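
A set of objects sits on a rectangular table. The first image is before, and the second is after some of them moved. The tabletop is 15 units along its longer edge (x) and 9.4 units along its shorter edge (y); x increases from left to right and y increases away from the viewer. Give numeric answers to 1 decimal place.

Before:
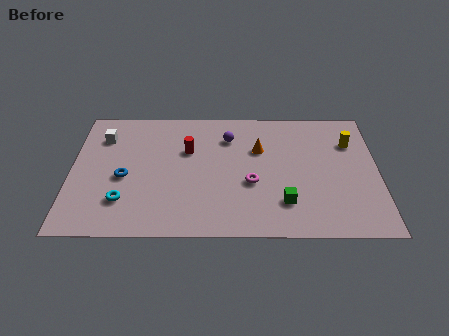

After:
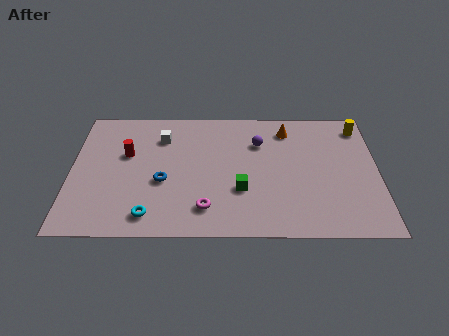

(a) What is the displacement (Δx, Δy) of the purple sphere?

(1.5, -0.4)

From the two frames, the purple sphere sits at roughly (7.7, 7.1) before and (9.2, 6.7) after.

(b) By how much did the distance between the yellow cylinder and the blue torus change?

-0.9

The distance was about 11.4 in the first image and 10.5 in the second, so they moved 0.9 units closer together.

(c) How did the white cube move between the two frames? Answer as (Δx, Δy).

(2.9, 0.0)

From the two frames, the white cube sits at roughly (1.5, 7.1) before and (4.4, 7.1) after.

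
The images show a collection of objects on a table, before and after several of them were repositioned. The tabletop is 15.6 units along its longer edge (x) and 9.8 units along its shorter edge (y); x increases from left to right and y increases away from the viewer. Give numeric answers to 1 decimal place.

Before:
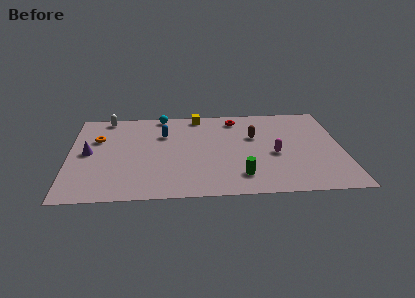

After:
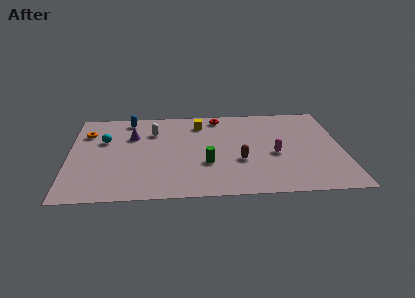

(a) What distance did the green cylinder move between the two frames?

2.4

The green cylinder was near (9.7, 2.0) before and (7.8, 3.4) after, so it travelled √(1.9² + 1.4²) ≈ 2.4 units.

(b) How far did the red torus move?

1.0

From (9.6, 8.3) to (8.6, 8.6), the red torus covered √(1.0² + 0.3²) ≈ 1.0 units.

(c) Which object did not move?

the magenta capsule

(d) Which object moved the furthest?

the cyan sphere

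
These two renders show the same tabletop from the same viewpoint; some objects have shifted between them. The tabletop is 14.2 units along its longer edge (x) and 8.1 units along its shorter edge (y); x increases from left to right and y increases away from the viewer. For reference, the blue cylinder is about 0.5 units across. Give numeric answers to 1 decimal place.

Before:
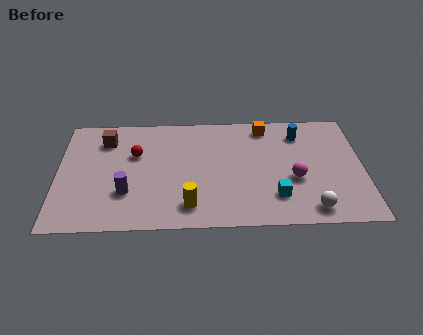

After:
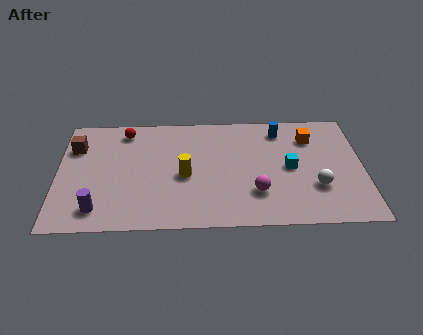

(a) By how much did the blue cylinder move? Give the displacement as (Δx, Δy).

(-0.9, 0.3)

From the two frames, the blue cylinder sits at roughly (11.3, 6.4) before and (10.4, 6.7) after.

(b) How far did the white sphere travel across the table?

1.5

The white sphere was near (11.7, 1.1) before and (12.0, 2.6) after, so it travelled √(0.3² + 1.5²) ≈ 1.5 units.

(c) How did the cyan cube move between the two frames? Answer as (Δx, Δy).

(0.7, 2.0)

From the two frames, the cyan cube sits at roughly (10.1, 2.0) before and (10.8, 4.0) after.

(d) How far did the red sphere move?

1.8

The red sphere was near (3.6, 5.2) before and (3.1, 6.9) after, so it travelled √(0.5² + 1.7²) ≈ 1.8 units.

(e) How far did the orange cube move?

2.3

The orange cube was near (9.7, 7.0) before and (11.8, 6.1) after, so it travelled √(2.1² + 0.9²) ≈ 2.3 units.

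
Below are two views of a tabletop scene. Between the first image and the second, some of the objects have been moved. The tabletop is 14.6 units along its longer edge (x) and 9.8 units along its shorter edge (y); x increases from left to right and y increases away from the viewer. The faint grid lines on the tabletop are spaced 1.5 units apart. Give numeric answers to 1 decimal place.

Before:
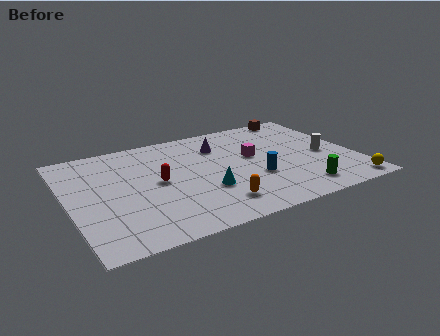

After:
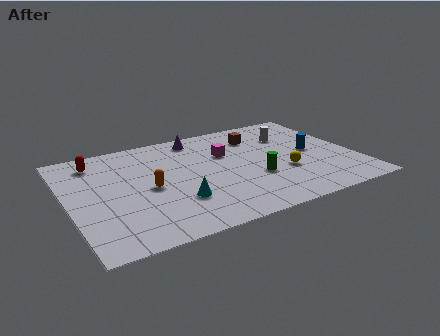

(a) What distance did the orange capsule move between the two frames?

4.0

The orange capsule moved from about (7.0, 1.9) to (4.0, 4.6), a distance of √(3.0² + 2.7²) ≈ 4.0.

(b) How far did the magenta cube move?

1.5

From (9.5, 5.6) to (8.2, 6.4), the magenta cube covered √(1.3² + 0.8²) ≈ 1.5 units.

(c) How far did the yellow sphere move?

3.9

The yellow sphere moved from about (13.8, 1.0) to (10.8, 3.5), a distance of √(3.0² + 2.5²) ≈ 3.9.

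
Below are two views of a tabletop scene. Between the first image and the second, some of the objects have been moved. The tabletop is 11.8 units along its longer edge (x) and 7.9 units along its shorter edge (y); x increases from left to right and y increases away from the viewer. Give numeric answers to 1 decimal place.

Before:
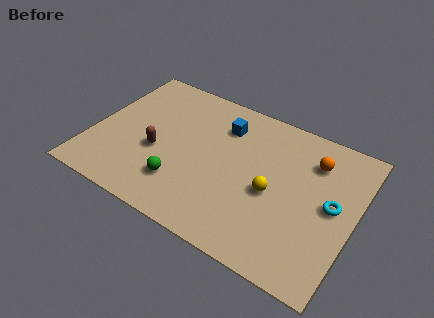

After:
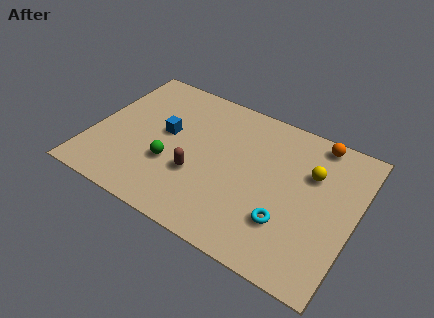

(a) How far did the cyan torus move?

2.5

The cyan torus was near (10.8, 4.1) before and (9.0, 2.3) after, so it travelled √(1.8² + 1.8²) ≈ 2.5 units.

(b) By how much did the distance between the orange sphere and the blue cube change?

+2.9

Before: roughly 4.1 units apart; after: 7.0. That's 2.9 units further apart.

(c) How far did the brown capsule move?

1.9

The brown capsule moved from about (3.0, 3.2) to (4.9, 2.8), a distance of √(1.9² + 0.4²) ≈ 1.9.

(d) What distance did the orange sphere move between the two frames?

1.1

From (9.7, 6.0) to (9.7, 7.1), the orange sphere covered √(0.0² + 1.1²) ≈ 1.1 units.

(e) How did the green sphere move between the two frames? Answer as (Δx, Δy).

(-0.6, 0.8)

From the two frames, the green sphere sits at roughly (4.3, 2.0) before and (3.7, 2.8) after.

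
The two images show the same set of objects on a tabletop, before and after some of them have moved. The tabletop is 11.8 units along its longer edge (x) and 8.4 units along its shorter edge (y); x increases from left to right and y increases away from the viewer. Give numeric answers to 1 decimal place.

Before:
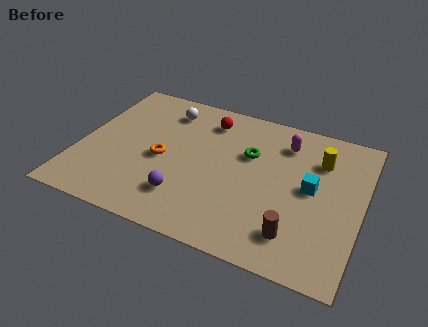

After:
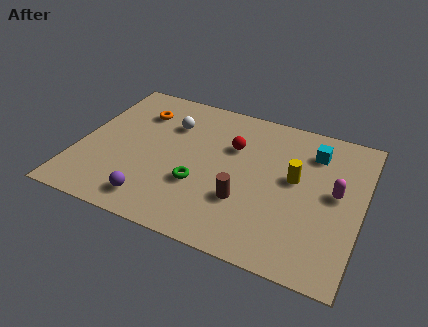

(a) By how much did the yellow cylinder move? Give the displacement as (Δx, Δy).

(-0.9, -1.4)

From the two frames, the yellow cylinder sits at roughly (9.9, 6.1) before and (9.0, 4.7) after.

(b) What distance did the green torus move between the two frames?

3.1

The green torus was near (7.0, 5.4) before and (5.2, 2.9) after, so it travelled √(1.8² + 2.5²) ≈ 3.1 units.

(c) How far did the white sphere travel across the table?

0.9

The white sphere moved from about (3.3, 6.8) to (3.6, 6.0), a distance of √(0.3² + 0.8²) ≈ 0.9.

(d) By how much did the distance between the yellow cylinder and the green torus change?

+1.2

The distance was about 3.0 in the first image and 4.2 in the second, so they moved 1.2 units further apart.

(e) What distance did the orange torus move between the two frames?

2.8

From (3.5, 3.8) to (2.2, 6.3), the orange torus covered √(1.3² + 2.5²) ≈ 2.8 units.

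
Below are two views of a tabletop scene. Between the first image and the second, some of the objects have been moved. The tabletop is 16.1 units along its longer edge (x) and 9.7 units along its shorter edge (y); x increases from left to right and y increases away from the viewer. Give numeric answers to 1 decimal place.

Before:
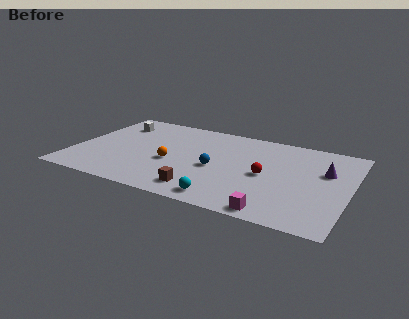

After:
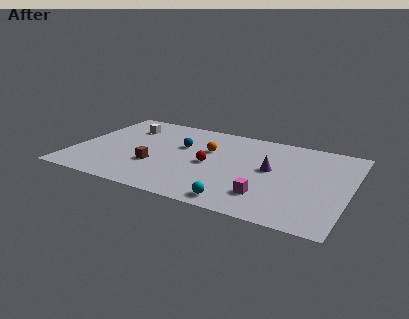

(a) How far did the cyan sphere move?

0.8

The cyan sphere was near (9.3, 1.2) before and (10.1, 1.1) after, so it travelled √(0.8² + 0.1²) ≈ 0.8 units.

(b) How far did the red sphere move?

3.3

The red sphere was near (11.3, 4.6) before and (8.0, 4.6) after, so it travelled √(3.3² + 0.0²) ≈ 3.3 units.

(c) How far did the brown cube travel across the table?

3.4

From (7.9, 1.6) to (4.9, 3.3), the brown cube covered √(3.0² + 1.7²) ≈ 3.4 units.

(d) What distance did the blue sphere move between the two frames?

2.9

The blue sphere moved from about (8.4, 4.3) to (6.1, 6.1), a distance of √(2.3² + 1.8²) ≈ 2.9.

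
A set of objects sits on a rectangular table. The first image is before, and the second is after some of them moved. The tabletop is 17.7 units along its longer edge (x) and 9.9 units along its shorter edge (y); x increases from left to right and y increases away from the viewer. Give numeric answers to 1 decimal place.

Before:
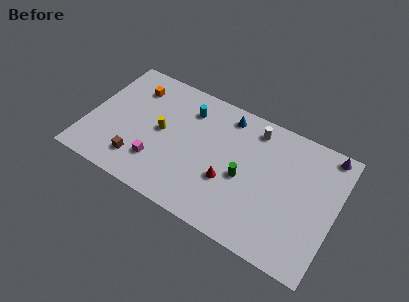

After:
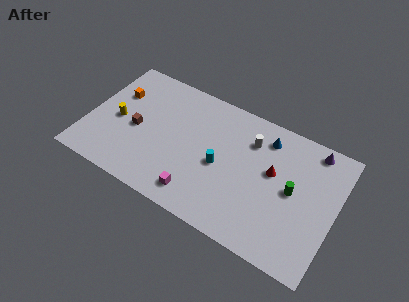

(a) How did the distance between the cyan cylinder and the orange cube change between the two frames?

+4.2

Before: roughly 4.0 units apart; after: 8.2. That's 4.2 units further apart.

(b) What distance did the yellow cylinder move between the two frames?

3.1

From (5.2, 5.1) to (2.1, 4.6), the yellow cylinder covered √(3.1² + 0.5²) ≈ 3.1 units.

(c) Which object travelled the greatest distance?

the cyan cylinder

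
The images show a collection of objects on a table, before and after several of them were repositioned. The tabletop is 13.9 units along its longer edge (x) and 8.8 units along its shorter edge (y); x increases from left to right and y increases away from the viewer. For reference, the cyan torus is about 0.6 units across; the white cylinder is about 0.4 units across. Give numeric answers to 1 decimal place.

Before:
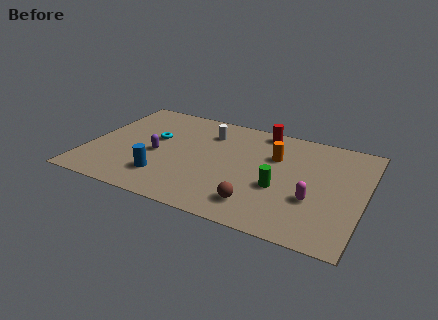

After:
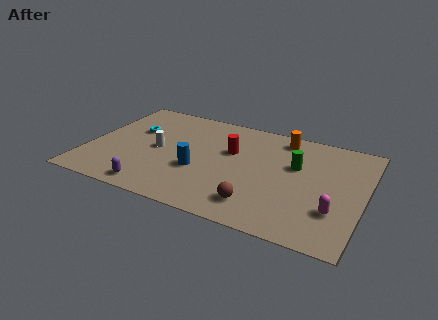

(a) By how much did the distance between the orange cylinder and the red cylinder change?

+1.0

Before: roughly 2.2 units apart; after: 3.2. That's 1.0 units further apart.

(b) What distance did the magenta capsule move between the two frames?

1.2

The magenta capsule moved from about (11.5, 3.1) to (12.6, 2.6), a distance of √(1.1² + 0.5²) ≈ 1.2.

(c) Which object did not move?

the brown sphere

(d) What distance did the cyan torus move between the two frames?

1.2

From (3.2, 5.2) to (2.1, 5.6), the cyan torus covered √(1.1² + 0.4²) ≈ 1.2 units.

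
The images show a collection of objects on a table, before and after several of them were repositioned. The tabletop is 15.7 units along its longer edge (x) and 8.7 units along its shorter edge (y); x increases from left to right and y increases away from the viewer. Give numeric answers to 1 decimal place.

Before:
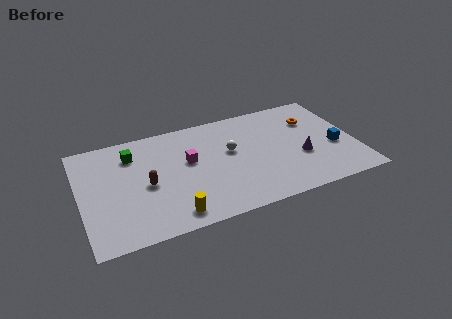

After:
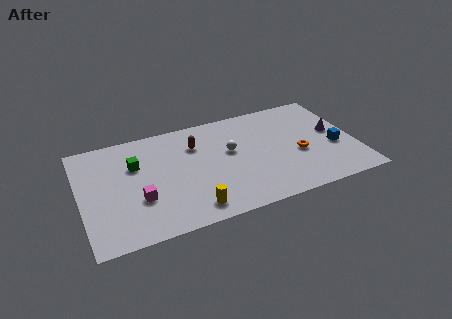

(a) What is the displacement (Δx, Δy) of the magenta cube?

(-3.0, -2.1)

The magenta cube was at about (6.2, 5.1) and moved to about (3.2, 3.0).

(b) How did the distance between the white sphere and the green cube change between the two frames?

-0.3

The distance was about 5.7 in the first image and 5.4 in the second, so they moved 0.3 units closer together.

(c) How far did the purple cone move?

2.6

The purple cone moved from about (12.5, 3.3) to (14.6, 4.8), a distance of √(2.1² + 1.5²) ≈ 2.6.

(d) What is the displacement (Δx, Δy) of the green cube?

(0.1, -0.9)

From the two frames, the green cube sits at roughly (3.1, 6.7) before and (3.2, 5.8) after.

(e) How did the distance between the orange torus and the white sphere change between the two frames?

-0.9

They were about 5.0 units apart before and 4.1 after — 0.9 units closer together.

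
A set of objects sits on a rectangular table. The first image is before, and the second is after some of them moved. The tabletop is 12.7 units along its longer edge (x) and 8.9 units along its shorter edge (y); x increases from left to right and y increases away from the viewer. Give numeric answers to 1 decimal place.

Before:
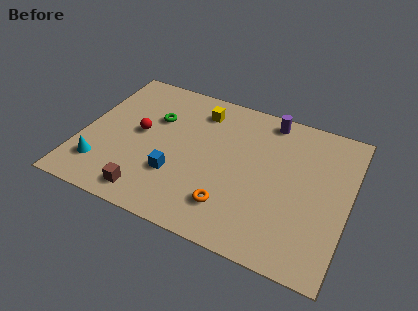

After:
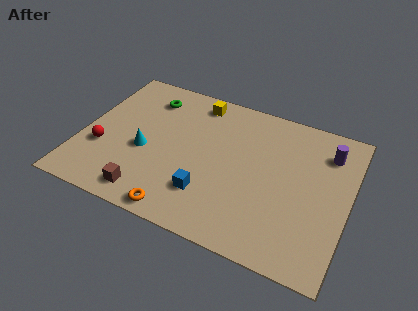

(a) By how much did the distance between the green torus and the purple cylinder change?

+3.0

They were about 5.7 units apart before and 8.7 after — 3.0 units further apart.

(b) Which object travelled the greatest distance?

the purple cylinder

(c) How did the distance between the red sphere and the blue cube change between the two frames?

+2.5

They were about 2.8 units apart before and 5.3 after — 2.5 units further apart.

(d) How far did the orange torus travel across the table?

2.5

The orange torus moved from about (7.4, 2.0) to (5.2, 0.8), a distance of √(2.2² + 1.2²) ≈ 2.5.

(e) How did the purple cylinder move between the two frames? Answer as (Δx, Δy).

(2.9, -1.0)

The purple cylinder started near (8.6, 7.9) and ended near (11.5, 6.9).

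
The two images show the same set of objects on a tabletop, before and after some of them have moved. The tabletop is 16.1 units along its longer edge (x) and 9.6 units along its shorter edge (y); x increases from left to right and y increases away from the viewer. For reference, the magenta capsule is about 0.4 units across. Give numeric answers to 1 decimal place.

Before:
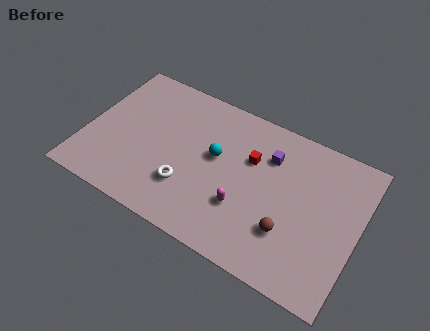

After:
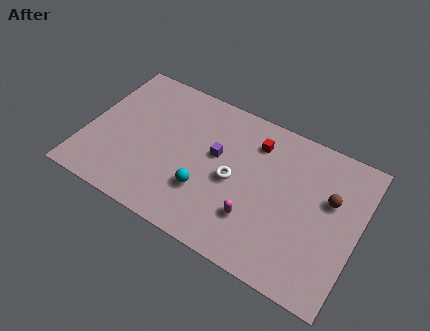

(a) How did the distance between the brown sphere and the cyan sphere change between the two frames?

+2.2

Before: roughly 5.4 units apart; after: 7.6. That's 2.2 units further apart.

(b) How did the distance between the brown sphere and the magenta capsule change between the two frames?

+2.5

Before: roughly 2.7 units apart; after: 5.2. That's 2.5 units further apart.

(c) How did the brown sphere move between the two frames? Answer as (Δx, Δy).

(2.0, 3.1)

The brown sphere was at about (12.3, 2.9) and moved to about (14.3, 6.0).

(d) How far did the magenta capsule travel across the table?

0.8

The magenta capsule was near (9.6, 3.1) before and (10.3, 2.7) after, so it travelled √(0.7² + 0.4²) ≈ 0.8 units.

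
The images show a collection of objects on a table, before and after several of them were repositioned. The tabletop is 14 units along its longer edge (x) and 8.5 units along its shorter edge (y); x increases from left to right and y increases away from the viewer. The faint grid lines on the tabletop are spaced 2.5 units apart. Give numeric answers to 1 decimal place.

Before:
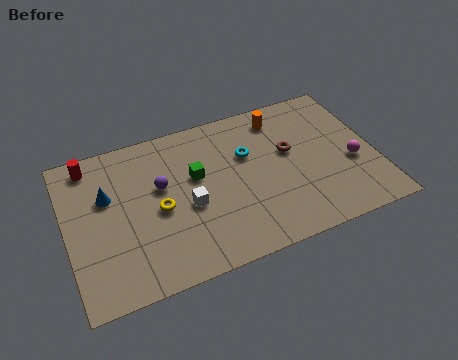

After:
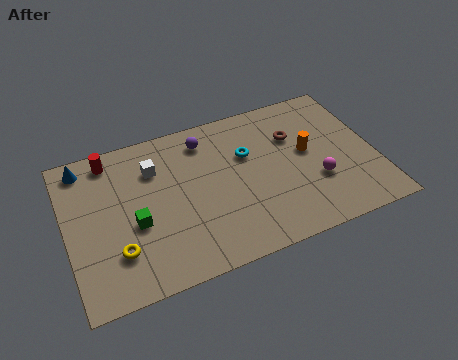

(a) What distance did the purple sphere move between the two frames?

2.9

The purple sphere moved from about (4.3, 5.1) to (6.5, 7.0), a distance of √(2.2² + 1.9²) ≈ 2.9.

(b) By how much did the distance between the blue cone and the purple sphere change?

+3.1

The distance was about 2.4 in the first image and 5.5 in the second, so they moved 3.1 units further apart.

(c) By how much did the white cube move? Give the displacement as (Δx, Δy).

(-1.3, 2.6)

The white cube started near (5.4, 3.6) and ended near (4.1, 6.2).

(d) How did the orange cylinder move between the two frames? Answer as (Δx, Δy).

(1.0, -2.4)

The orange cylinder started near (10.0, 7.1) and ended near (11.0, 4.7).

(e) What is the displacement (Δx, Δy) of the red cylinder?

(0.9, 0.0)

The red cylinder was at about (1.3, 7.4) and moved to about (2.2, 7.4).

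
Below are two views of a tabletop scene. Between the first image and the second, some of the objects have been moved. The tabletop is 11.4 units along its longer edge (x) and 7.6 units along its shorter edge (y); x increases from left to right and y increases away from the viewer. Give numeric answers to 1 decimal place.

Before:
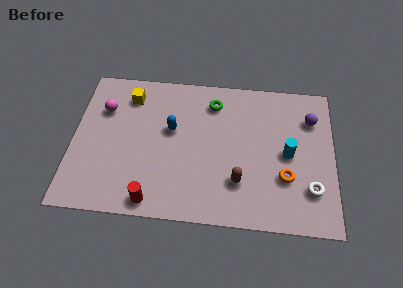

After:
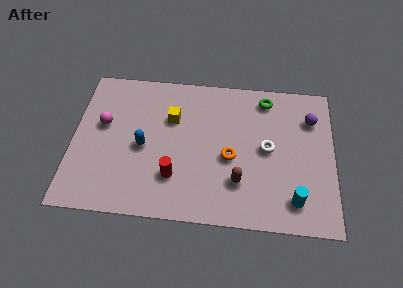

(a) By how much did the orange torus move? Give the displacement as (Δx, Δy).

(-2.4, 0.8)

The orange torus started near (9.3, 2.5) and ended near (6.9, 3.3).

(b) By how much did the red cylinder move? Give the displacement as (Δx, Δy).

(0.9, 1.3)

From the two frames, the red cylinder sits at roughly (3.6, 0.8) before and (4.5, 2.1) after.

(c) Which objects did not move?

the purple sphere and the brown capsule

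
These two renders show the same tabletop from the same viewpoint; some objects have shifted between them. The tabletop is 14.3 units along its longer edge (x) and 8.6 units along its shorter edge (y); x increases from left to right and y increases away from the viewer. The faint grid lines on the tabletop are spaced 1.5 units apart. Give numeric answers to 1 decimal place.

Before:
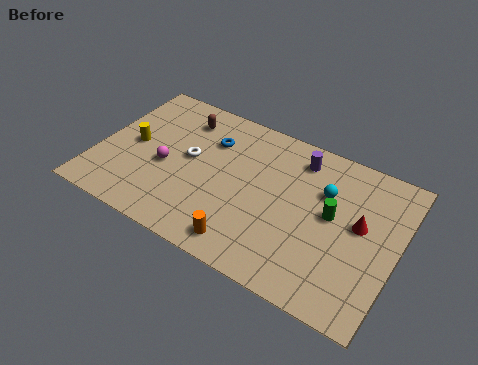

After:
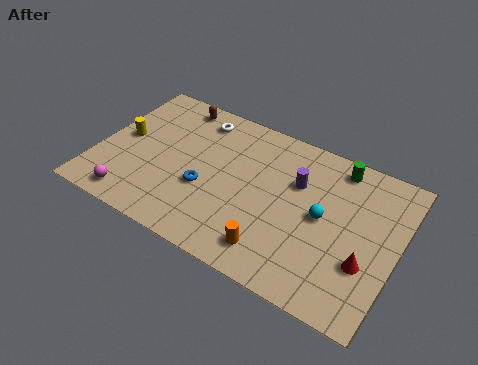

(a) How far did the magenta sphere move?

2.9

The magenta sphere moved from about (3.3, 3.7) to (2.1, 1.1), a distance of √(1.2² + 2.6²) ≈ 2.9.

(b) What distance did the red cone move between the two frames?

2.0

The red cone was near (12.5, 4.8) before and (13.0, 2.9) after, so it travelled √(0.5² + 1.9²) ≈ 2.0 units.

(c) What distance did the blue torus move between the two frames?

2.9

From (5.1, 6.2) to (5.3, 3.3), the blue torus covered √(0.2² + 2.9²) ≈ 2.9 units.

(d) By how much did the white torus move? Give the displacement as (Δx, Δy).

(0.0, 2.5)

The white torus started near (4.3, 4.7) and ended near (4.3, 7.2).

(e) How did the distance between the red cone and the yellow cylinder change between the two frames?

+1.1

The distance was about 10.9 in the first image and 12.0 in the second, so they moved 1.1 units further apart.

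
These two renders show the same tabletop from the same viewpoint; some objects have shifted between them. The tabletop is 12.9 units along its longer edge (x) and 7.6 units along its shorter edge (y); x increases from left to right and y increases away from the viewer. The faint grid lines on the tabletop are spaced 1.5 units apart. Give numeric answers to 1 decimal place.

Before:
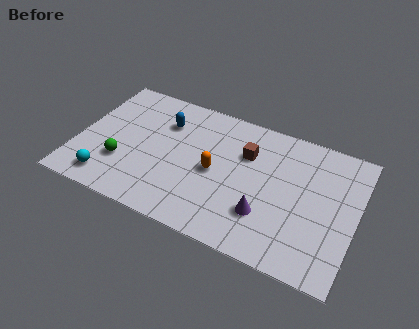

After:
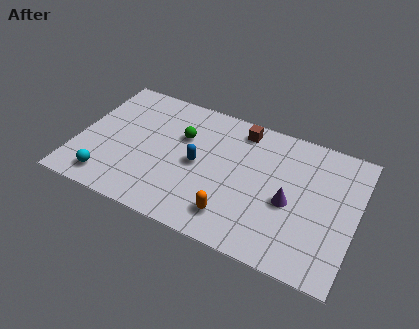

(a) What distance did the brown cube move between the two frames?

1.4

The brown cube moved from about (7.7, 5.2) to (7.3, 6.5), a distance of √(0.4² + 1.3²) ≈ 1.4.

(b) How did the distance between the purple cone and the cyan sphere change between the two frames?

+1.2

Before: roughly 7.3 units apart; after: 8.5. That's 1.2 units further apart.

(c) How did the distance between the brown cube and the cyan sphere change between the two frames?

+0.5

Before: roughly 7.2 units apart; after: 7.7. That's 0.5 units further apart.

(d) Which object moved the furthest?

the green sphere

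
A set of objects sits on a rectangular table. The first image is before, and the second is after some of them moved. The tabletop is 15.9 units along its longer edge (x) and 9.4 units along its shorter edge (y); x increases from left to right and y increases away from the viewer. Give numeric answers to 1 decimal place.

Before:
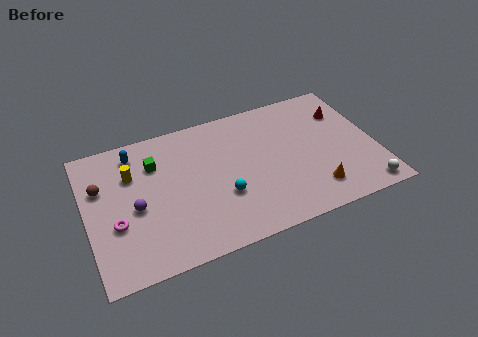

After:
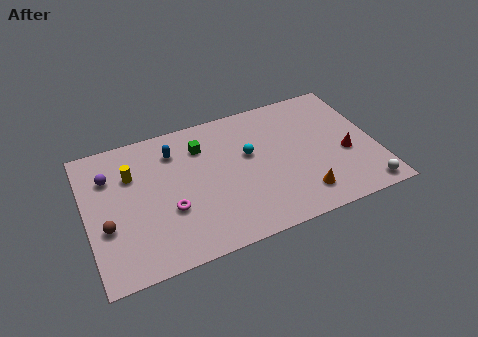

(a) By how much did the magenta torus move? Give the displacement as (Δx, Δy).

(2.9, -0.1)

The magenta torus was at about (1.5, 3.5) and moved to about (4.4, 3.4).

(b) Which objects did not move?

the yellow cylinder and the white sphere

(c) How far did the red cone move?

3.0

The red cone moved from about (14.5, 6.8) to (14.2, 3.8), a distance of √(0.3² + 3.0²) ≈ 3.0.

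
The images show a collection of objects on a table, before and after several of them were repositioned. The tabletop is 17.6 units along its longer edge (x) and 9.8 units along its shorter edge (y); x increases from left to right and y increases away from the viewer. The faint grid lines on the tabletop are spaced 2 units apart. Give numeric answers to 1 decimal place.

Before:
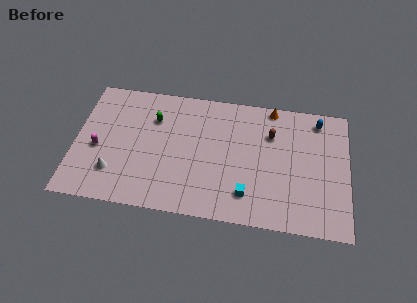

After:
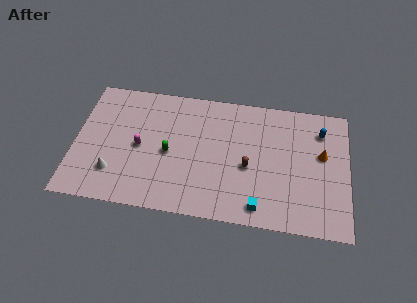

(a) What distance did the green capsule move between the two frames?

2.7

The green capsule moved from about (5.0, 7.0) to (6.1, 4.5), a distance of √(1.1² + 2.5²) ≈ 2.7.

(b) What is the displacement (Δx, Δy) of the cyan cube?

(0.8, -0.8)

From the two frames, the cyan cube sits at roughly (11.2, 2.1) before and (12.0, 1.3) after.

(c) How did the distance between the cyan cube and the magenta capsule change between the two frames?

-1.4

Before: roughly 9.9 units apart; after: 8.5. That's 1.4 units closer together.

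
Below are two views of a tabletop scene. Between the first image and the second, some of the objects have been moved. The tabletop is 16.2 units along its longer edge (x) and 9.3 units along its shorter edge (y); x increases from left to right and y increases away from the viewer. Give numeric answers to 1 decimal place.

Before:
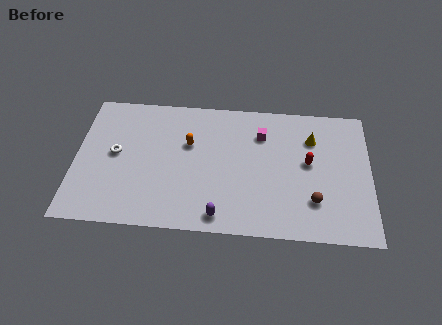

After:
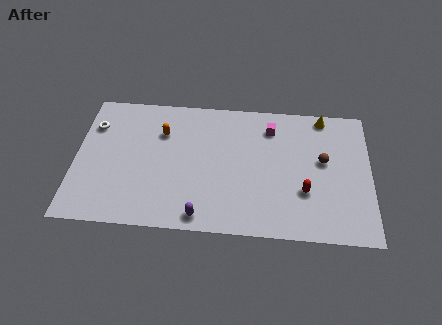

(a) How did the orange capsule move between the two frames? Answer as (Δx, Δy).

(-1.5, 0.7)

From the two frames, the orange capsule sits at roughly (6.2, 5.9) before and (4.7, 6.6) after.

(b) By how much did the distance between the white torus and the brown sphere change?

+1.6

They were about 11.2 units apart before and 12.8 after — 1.6 units further apart.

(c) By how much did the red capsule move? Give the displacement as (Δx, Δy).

(-0.2, -2.0)

From the two frames, the red capsule sits at roughly (12.8, 5.1) before and (12.6, 3.1) after.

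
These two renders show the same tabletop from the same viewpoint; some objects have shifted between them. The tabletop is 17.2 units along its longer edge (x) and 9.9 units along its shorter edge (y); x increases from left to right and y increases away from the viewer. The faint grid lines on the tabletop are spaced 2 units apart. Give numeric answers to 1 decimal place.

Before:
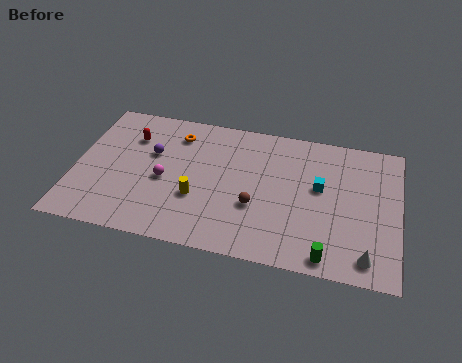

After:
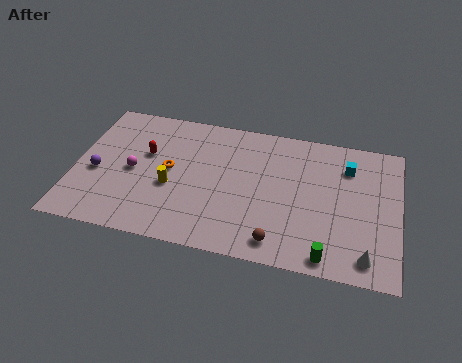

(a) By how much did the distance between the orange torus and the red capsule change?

-0.9

The distance was about 2.5 in the first image and 1.6 in the second, so they moved 0.9 units closer together.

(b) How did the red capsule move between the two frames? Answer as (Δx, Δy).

(0.9, -1.1)

From the two frames, the red capsule sits at roughly (2.8, 7.2) before and (3.7, 6.1) after.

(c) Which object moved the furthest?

the purple sphere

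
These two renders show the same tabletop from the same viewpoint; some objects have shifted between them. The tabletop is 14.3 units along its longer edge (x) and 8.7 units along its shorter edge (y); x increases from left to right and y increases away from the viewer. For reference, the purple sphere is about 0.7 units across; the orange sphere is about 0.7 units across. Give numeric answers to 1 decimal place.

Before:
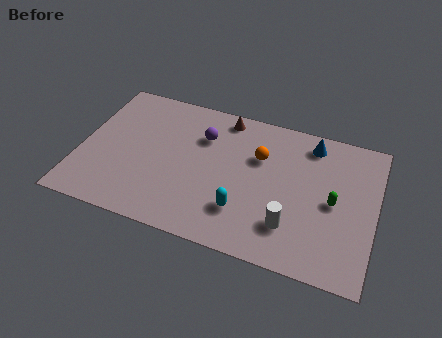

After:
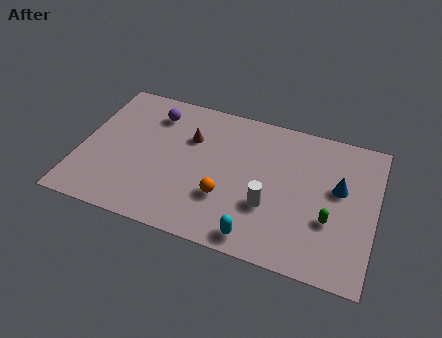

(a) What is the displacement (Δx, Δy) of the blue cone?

(1.5, -2.3)

The blue cone started near (11.0, 7.4) and ended near (12.5, 5.1).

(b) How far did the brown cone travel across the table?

2.3

From (6.7, 7.7) to (5.2, 5.9), the brown cone covered √(1.5² + 1.8²) ≈ 2.3 units.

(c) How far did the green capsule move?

1.1

From (12.3, 4.2) to (12.2, 3.1), the green capsule covered √(0.1² + 1.1²) ≈ 1.1 units.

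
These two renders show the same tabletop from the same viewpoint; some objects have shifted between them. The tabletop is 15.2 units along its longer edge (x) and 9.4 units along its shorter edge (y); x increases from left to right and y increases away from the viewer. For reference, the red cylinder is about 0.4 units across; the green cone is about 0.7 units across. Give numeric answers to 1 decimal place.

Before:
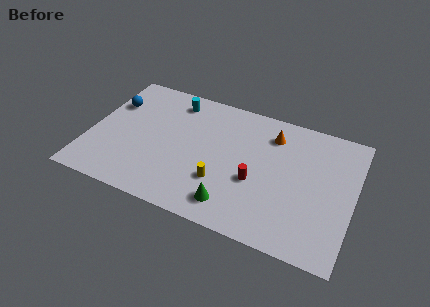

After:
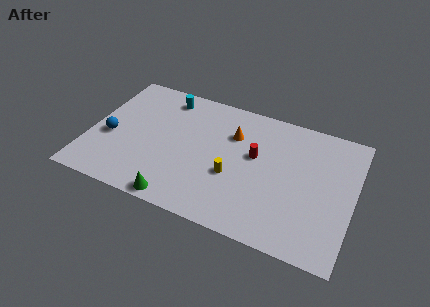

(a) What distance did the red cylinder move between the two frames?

1.8

The red cylinder was near (9.7, 3.7) before and (9.5, 5.5) after, so it travelled √(0.2² + 1.8²) ≈ 1.8 units.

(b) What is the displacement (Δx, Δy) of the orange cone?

(-2.2, -0.8)

The orange cone was at about (10.3, 7.4) and moved to about (8.1, 6.6).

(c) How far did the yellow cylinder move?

0.9

From (7.8, 2.9) to (8.4, 3.6), the yellow cylinder covered √(0.6² + 0.7²) ≈ 0.9 units.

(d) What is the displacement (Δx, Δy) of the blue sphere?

(0.2, -2.6)

The blue sphere started near (1.0, 6.5) and ended near (1.2, 3.9).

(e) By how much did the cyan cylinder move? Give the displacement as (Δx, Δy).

(-0.5, 0.1)

The cyan cylinder was at about (4.5, 7.9) and moved to about (4.0, 8.0).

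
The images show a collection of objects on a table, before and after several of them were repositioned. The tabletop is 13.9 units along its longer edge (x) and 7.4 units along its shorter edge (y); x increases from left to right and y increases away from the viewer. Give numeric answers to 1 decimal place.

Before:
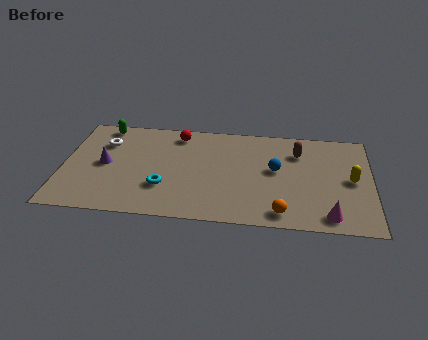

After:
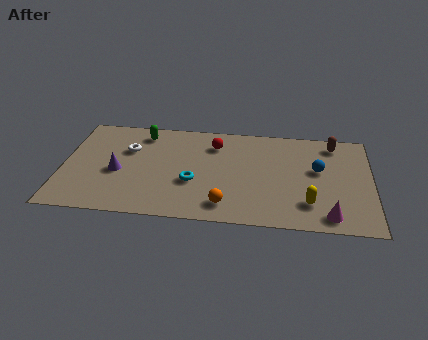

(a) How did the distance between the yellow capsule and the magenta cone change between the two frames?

-1.7

Before: roughly 2.9 units apart; after: 1.2. That's 1.7 units closer together.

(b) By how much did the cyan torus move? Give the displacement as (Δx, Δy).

(1.3, 0.5)

The cyan torus started near (4.6, 2.3) and ended near (5.9, 2.8).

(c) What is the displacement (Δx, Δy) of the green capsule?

(1.8, -0.4)

The green capsule started near (1.7, 6.6) and ended near (3.5, 6.2).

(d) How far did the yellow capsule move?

2.7

The yellow capsule was near (13.0, 3.7) before and (11.1, 1.8) after, so it travelled √(1.9² + 1.9²) ≈ 2.7 units.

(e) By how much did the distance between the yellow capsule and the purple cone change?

-2.4

Before: roughly 11.1 units apart; after: 8.7. That's 2.4 units closer together.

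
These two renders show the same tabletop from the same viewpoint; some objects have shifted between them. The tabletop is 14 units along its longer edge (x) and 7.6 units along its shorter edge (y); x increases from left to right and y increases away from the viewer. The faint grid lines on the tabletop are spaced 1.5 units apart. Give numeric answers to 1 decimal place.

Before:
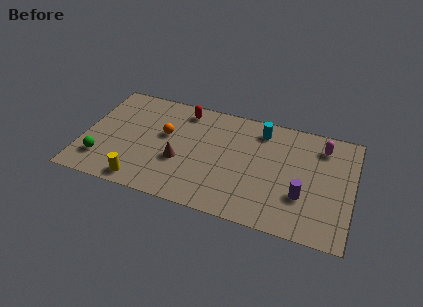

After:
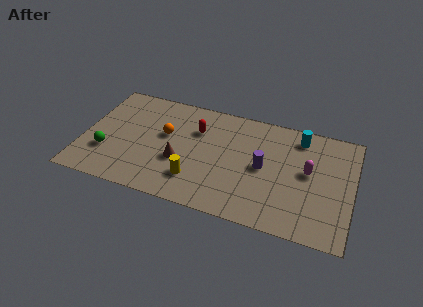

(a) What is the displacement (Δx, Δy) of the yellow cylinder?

(2.7, 1.0)

The yellow cylinder started near (3.3, 0.9) and ended near (6.0, 1.9).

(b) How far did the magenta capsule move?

2.0

From (12.3, 6.1) to (11.7, 4.2), the magenta capsule covered √(0.6² + 1.9²) ≈ 2.0 units.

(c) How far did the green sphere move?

0.6

The green sphere moved from about (1.1, 1.8) to (1.3, 2.4), a distance of √(0.2² + 0.6²) ≈ 0.6.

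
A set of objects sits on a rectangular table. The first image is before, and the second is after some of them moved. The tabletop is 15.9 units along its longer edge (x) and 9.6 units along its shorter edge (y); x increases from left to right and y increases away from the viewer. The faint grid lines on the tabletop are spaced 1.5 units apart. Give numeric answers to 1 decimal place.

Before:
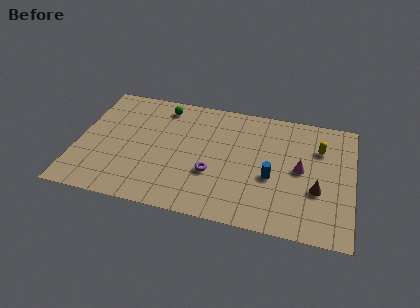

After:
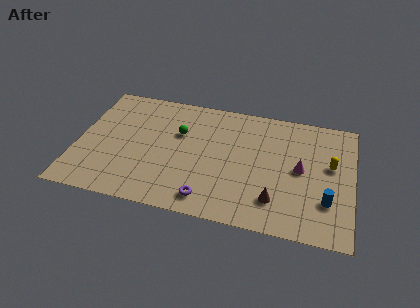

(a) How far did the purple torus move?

2.0

From (7.9, 3.4) to (7.8, 1.4), the purple torus covered √(0.1² + 2.0²) ≈ 2.0 units.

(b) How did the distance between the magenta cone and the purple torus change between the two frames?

+1.0

They were about 5.2 units apart before and 6.2 after — 1.0 units further apart.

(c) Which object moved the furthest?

the blue cylinder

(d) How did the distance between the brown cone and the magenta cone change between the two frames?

+1.3

Before: roughly 1.7 units apart; after: 3.0. That's 1.3 units further apart.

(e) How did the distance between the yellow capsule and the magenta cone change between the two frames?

-0.3

They were about 2.1 units apart before and 1.8 after — 0.3 units closer together.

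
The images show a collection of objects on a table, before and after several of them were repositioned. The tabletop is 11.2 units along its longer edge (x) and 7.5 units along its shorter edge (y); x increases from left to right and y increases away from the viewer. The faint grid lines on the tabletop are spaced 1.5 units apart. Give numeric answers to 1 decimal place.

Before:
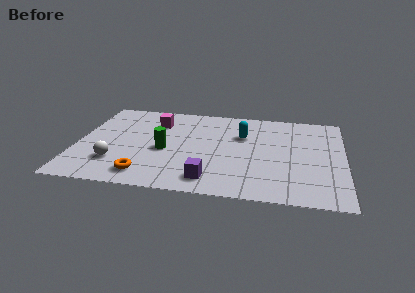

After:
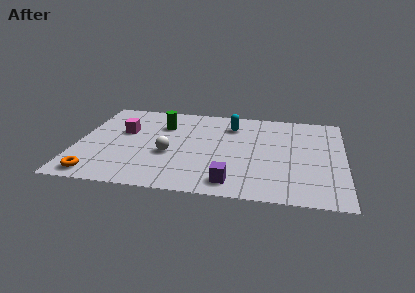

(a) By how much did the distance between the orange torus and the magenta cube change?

-0.6

The distance was about 4.4 in the first image and 3.8 in the second, so they moved 0.6 units closer together.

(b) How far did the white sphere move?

2.4

The white sphere was near (1.7, 2.0) before and (3.9, 3.0) after, so it travelled √(2.2² + 1.0²) ≈ 2.4 units.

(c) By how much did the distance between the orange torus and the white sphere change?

+2.1

They were about 1.5 units apart before and 3.6 after — 2.1 units further apart.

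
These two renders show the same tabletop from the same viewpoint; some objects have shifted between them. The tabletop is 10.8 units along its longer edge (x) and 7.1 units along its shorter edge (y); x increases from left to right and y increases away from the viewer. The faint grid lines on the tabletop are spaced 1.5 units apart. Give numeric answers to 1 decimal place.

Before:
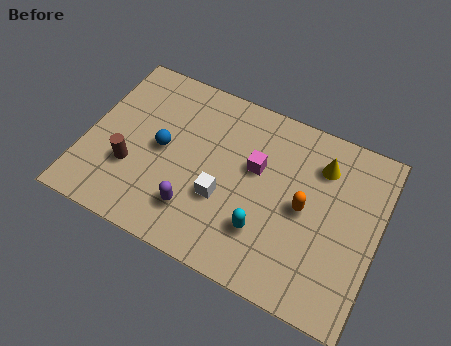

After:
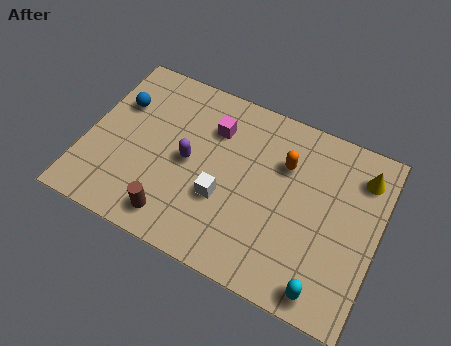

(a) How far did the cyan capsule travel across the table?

2.7

From (6.8, 2.0) to (9.2, 0.8), the cyan capsule covered √(2.4² + 1.2²) ≈ 2.7 units.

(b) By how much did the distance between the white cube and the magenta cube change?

+0.7

The distance was about 2.0 in the first image and 2.7 in the second, so they moved 0.7 units further apart.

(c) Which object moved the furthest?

the cyan capsule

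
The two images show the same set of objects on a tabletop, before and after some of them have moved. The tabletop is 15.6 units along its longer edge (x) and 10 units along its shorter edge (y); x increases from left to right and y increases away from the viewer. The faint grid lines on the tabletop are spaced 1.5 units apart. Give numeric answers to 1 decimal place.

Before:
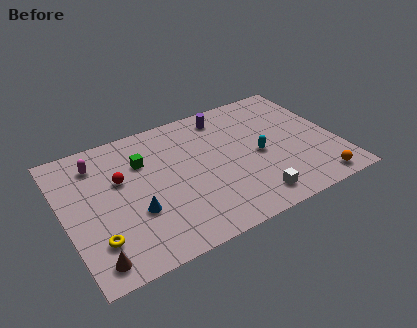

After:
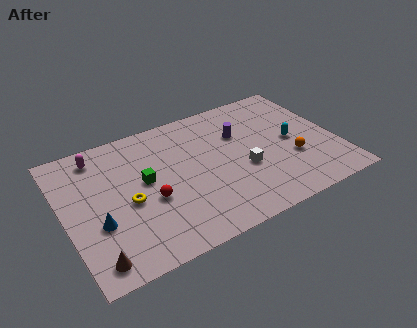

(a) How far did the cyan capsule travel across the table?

2.0

The cyan capsule was near (11.1, 4.6) before and (13.1, 4.9) after, so it travelled √(2.0² + 0.3²) ≈ 2.0 units.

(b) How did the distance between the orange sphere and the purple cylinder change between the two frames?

-4.4

They were about 8.5 units apart before and 4.1 after — 4.4 units closer together.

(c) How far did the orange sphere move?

2.6

From (13.9, 1.1) to (12.9, 3.5), the orange sphere covered √(1.0² + 2.4²) ≈ 2.6 units.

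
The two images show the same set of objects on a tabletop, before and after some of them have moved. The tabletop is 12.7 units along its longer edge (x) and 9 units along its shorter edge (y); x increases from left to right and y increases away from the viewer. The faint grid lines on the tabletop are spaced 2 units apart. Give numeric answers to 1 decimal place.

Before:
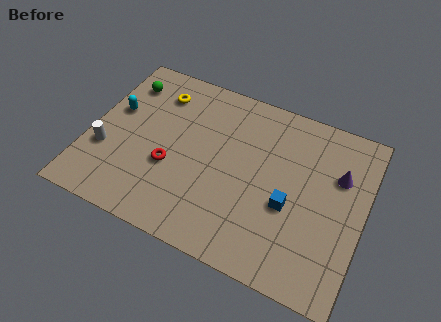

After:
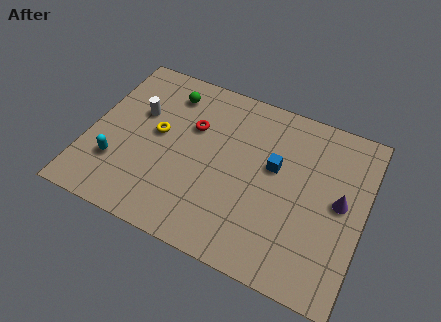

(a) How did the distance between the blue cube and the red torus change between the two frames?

-1.6

The distance was about 5.5 in the first image and 3.9 in the second, so they moved 1.6 units closer together.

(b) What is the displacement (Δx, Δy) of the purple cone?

(0.2, -1.3)

From the two frames, the purple cone sits at roughly (11.4, 6.0) before and (11.6, 4.7) after.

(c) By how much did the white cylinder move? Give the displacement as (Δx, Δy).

(1.2, 2.6)

From the two frames, the white cylinder sits at roughly (0.9, 3.1) before and (2.1, 5.7) after.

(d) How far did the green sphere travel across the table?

2.1

The green sphere moved from about (1.2, 7.1) to (3.3, 7.3), a distance of √(2.1² + 0.2²) ≈ 2.1.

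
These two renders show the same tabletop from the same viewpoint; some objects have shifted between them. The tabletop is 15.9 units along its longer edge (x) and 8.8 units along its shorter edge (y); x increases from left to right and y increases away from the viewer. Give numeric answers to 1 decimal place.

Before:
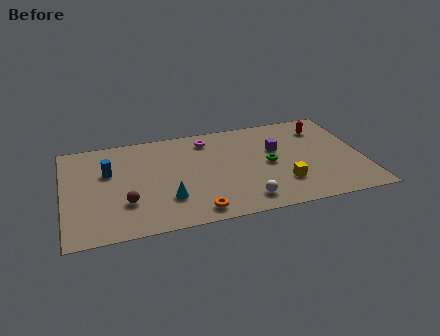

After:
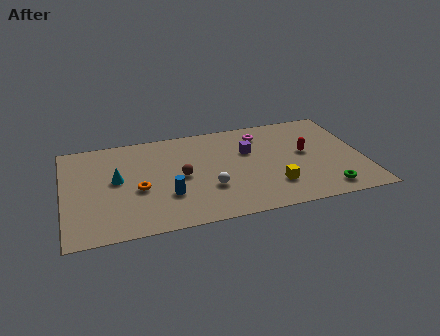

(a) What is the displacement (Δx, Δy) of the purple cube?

(-1.5, 0.2)

The purple cube started near (11.4, 5.5) and ended near (9.9, 5.7).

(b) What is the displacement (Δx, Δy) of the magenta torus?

(2.9, -0.2)

The magenta torus was at about (7.8, 7.3) and moved to about (10.7, 7.1).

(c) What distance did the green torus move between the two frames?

4.1

The green torus was near (10.9, 4.3) before and (13.7, 1.3) after, so it travelled √(2.8² + 3.0²) ≈ 4.1 units.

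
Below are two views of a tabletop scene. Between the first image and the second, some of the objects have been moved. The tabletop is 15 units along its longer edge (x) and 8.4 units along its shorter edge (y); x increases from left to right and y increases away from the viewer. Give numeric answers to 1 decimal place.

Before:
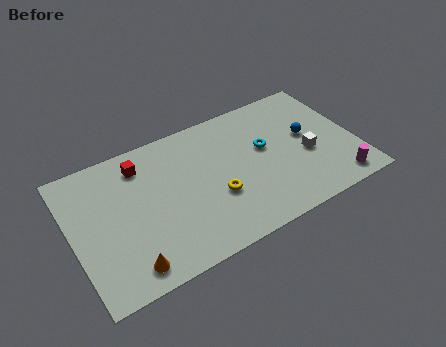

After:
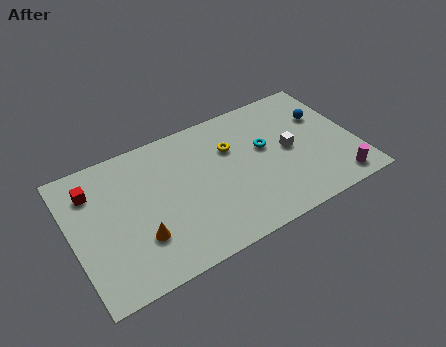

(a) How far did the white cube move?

1.1

From (12.4, 3.5) to (11.5, 4.2), the white cube covered √(0.9² + 0.7²) ≈ 1.1 units.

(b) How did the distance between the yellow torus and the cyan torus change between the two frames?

-1.5

They were about 3.4 units apart before and 1.9 after — 1.5 units closer together.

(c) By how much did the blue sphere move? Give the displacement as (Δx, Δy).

(1.0, 0.9)

From the two frames, the blue sphere sits at roughly (12.6, 4.7) before and (13.6, 5.6) after.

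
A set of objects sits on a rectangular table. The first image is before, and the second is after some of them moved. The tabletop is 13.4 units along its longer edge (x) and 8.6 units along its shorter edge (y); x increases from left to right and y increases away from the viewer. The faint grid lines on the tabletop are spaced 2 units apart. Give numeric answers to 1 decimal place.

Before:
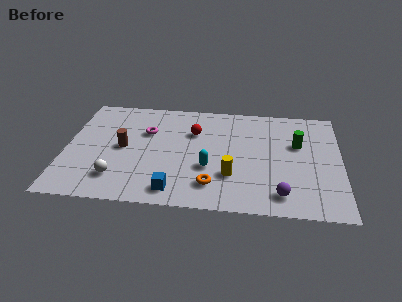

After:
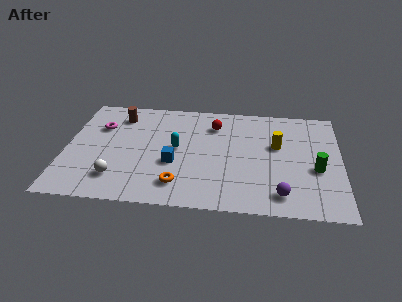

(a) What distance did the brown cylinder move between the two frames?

2.6

The brown cylinder was near (2.8, 4.3) before and (2.5, 6.9) after, so it travelled √(0.3² + 2.6²) ≈ 2.6 units.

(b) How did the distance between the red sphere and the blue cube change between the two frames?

-1.0

Before: roughly 4.8 units apart; after: 3.8. That's 1.0 units closer together.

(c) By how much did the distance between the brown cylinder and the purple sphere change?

+1.5

Before: roughly 8.2 units apart; after: 9.7. That's 1.5 units further apart.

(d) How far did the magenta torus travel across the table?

2.3

The magenta torus moved from about (3.9, 5.7) to (1.6, 5.9), a distance of √(2.3² + 0.2²) ≈ 2.3.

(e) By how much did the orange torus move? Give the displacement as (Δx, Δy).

(-1.6, -0.1)

The orange torus started near (7.2, 1.8) and ended near (5.6, 1.7).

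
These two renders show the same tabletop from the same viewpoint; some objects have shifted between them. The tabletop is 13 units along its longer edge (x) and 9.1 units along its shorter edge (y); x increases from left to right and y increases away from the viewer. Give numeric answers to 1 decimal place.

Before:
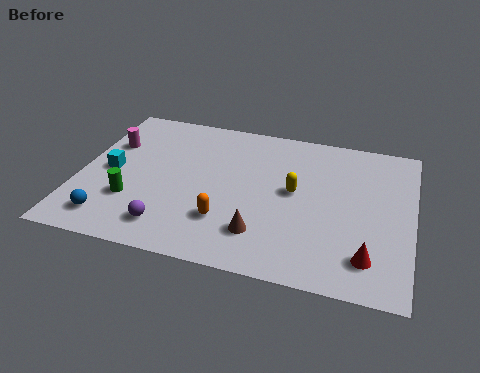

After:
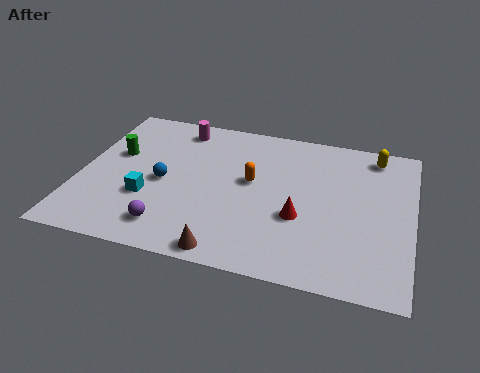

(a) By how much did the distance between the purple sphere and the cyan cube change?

-2.0

Before: roughly 3.8 units apart; after: 1.8. That's 2.0 units closer together.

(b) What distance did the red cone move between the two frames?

3.1

The red cone moved from about (11.4, 1.8) to (8.7, 3.4), a distance of √(2.7² + 1.6²) ≈ 3.1.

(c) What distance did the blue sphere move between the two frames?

3.2

The blue sphere was near (1.5, 1.5) before and (3.3, 4.2) after, so it travelled √(1.8² + 2.7²) ≈ 3.2 units.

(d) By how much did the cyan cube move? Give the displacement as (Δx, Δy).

(1.6, -1.3)

The cyan cube was at about (1.2, 4.4) and moved to about (2.8, 3.1).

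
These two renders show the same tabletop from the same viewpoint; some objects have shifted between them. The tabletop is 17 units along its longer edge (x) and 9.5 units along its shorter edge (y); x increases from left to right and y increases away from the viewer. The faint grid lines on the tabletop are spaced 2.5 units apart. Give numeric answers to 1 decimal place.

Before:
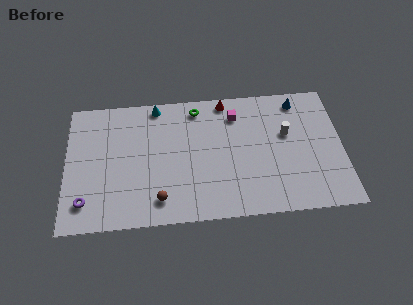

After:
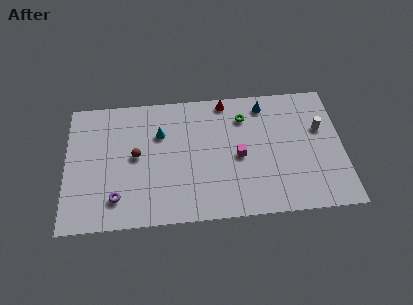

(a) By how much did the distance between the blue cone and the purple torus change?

-3.6

Before: roughly 14.6 units apart; after: 11.0. That's 3.6 units closer together.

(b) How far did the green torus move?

3.0

The green torus was near (8.1, 8.2) before and (11.0, 7.3) after, so it travelled √(2.9² + 0.9²) ≈ 3.0 units.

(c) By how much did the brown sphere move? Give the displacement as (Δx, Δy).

(-1.4, 3.3)

The brown sphere was at about (5.7, 1.7) and moved to about (4.3, 5.0).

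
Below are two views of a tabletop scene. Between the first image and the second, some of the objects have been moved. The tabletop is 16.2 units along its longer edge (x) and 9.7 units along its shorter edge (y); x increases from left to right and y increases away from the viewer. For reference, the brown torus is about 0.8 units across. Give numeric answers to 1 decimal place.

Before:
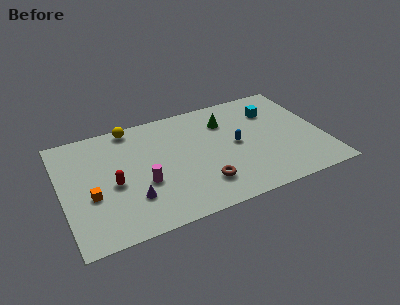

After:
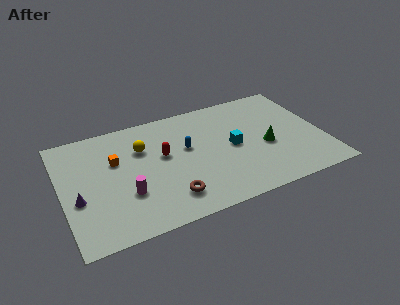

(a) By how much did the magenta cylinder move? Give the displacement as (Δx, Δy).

(-1.1, -0.5)

The magenta cylinder started near (4.9, 3.7) and ended near (3.8, 3.2).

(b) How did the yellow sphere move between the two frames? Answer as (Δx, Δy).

(0.5, -2.1)

From the two frames, the yellow sphere sits at roughly (4.6, 8.8) before and (5.1, 6.7) after.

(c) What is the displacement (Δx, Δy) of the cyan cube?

(-2.8, -2.3)

The cyan cube started near (13.4, 7.1) and ended near (10.6, 4.8).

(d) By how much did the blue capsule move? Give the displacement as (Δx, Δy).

(-3.0, 0.8)

The blue capsule started near (10.8, 4.9) and ended near (7.8, 5.7).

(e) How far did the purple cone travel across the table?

3.4

From (4.1, 2.7) to (0.9, 3.8), the purple cone covered √(3.2² + 1.1²) ≈ 3.4 units.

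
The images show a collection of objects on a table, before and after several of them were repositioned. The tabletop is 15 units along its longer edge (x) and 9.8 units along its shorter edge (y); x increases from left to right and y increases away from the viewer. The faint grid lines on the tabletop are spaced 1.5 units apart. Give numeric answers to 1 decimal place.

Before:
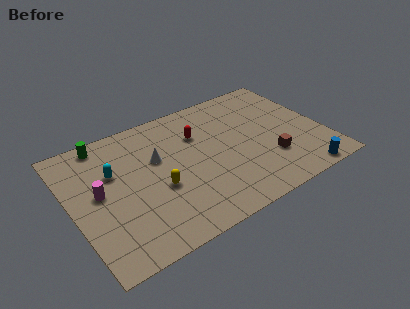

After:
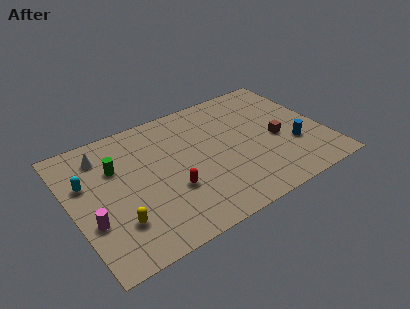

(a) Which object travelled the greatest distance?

the red capsule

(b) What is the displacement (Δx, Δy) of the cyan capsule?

(-1.6, 0.0)

From the two frames, the cyan capsule sits at roughly (2.6, 6.3) before and (1.0, 6.3) after.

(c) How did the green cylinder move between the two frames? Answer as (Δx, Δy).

(0.4, -2.2)

The green cylinder started near (2.4, 8.8) and ended near (2.8, 6.6).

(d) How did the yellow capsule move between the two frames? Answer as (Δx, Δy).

(-2.6, -1.3)

The yellow capsule started near (4.9, 3.9) and ended near (2.3, 2.6).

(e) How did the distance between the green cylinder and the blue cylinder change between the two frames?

-2.6

The distance was about 13.3 in the first image and 10.7 in the second, so they moved 2.6 units closer together.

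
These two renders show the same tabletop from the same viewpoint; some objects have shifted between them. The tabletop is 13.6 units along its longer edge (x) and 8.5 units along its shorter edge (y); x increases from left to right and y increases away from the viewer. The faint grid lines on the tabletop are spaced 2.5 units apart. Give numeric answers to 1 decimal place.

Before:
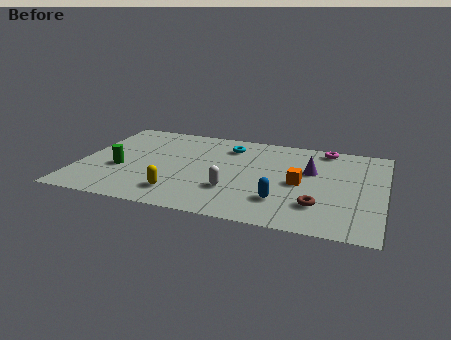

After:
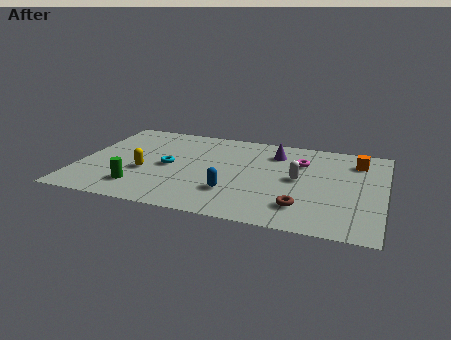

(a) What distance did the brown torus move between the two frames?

0.8

From (10.8, 2.2) to (10.1, 1.9), the brown torus covered √(0.7² + 0.3²) ≈ 0.8 units.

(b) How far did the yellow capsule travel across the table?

2.3

From (4.7, 1.7) to (3.0, 3.3), the yellow capsule covered √(1.7² + 1.6²) ≈ 2.3 units.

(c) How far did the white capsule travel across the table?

3.3

The white capsule moved from about (7.0, 2.6) to (9.8, 4.4), a distance of √(2.8² + 1.8²) ≈ 3.3.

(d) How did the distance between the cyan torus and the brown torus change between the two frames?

+0.3

The distance was about 6.2 in the first image and 6.5 in the second, so they moved 0.3 units further apart.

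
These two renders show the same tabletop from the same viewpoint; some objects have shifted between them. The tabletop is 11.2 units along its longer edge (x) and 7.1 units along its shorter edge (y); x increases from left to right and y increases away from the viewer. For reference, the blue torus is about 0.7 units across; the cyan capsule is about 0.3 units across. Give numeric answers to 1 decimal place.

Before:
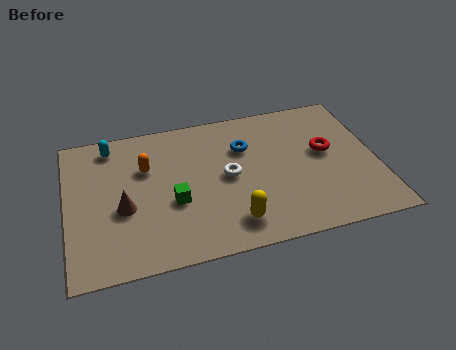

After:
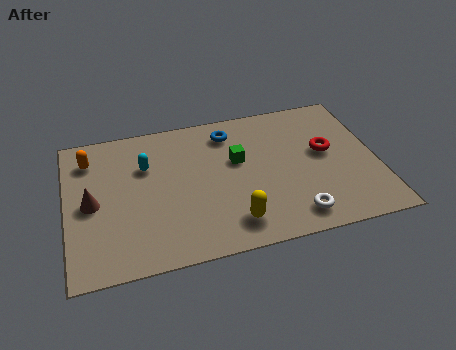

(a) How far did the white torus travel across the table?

3.3

The white torus was near (5.8, 3.6) before and (8.0, 1.1) after, so it travelled √(2.2² + 2.5²) ≈ 3.3 units.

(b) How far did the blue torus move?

1.0

The blue torus was near (6.5, 4.9) before and (6.0, 5.8) after, so it travelled √(0.5² + 0.9²) ≈ 1.0 units.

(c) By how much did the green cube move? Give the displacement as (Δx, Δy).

(2.4, 1.5)

The green cube was at about (3.8, 2.8) and moved to about (6.2, 4.3).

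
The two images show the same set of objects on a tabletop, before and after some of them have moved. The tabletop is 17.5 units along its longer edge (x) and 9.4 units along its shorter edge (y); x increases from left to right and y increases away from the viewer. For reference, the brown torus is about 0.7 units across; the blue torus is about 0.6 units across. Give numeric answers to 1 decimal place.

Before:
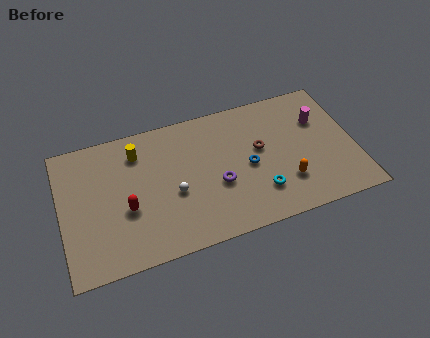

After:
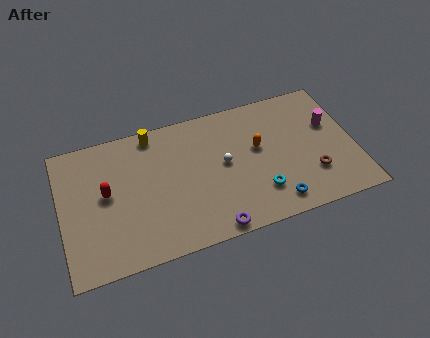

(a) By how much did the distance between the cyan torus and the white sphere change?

-2.0

Before: roughly 5.2 units apart; after: 3.2. That's 2.0 units closer together.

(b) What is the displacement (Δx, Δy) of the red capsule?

(-1.1, 1.4)

From the two frames, the red capsule sits at roughly (3.8, 3.7) before and (2.7, 5.1) after.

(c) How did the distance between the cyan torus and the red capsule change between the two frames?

+1.4

The distance was about 7.9 in the first image and 9.3 in the second, so they moved 1.4 units further apart.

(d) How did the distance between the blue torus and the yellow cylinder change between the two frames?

+2.6

The distance was about 7.1 in the first image and 9.7 in the second, so they moved 2.6 units further apart.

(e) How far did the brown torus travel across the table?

4.0

From (11.9, 5.4) to (14.8, 2.7), the brown torus covered √(2.9² + 2.7²) ≈ 4.0 units.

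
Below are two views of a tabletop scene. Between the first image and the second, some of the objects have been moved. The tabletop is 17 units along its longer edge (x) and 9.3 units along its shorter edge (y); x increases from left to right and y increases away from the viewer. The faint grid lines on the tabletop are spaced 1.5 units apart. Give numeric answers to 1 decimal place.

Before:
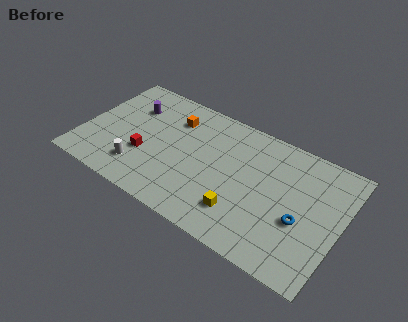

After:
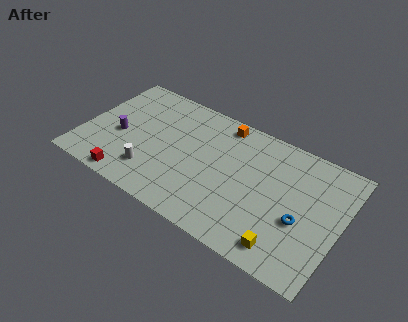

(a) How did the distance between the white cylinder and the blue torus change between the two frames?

-0.8

The distance was about 10.6 in the first image and 9.8 in the second, so they moved 0.8 units closer together.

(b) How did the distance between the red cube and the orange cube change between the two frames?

+5.0

Before: roughly 3.9 units apart; after: 8.9. That's 5.0 units further apart.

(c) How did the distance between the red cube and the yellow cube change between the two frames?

+3.6

Before: roughly 6.7 units apart; after: 10.3. That's 3.6 units further apart.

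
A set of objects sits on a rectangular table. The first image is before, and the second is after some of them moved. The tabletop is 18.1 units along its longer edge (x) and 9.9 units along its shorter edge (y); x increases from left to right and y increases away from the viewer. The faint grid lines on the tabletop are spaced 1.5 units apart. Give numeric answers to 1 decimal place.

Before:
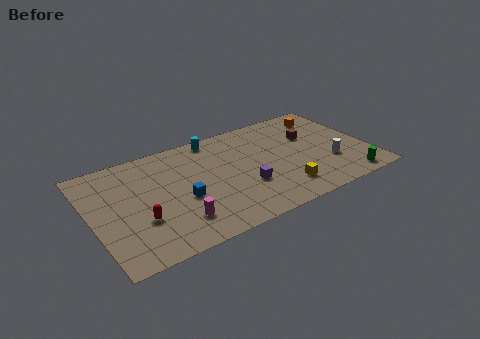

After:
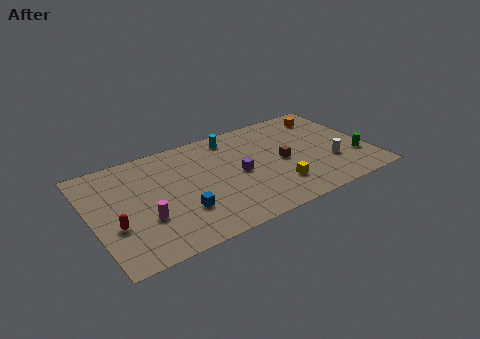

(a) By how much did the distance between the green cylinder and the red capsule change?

+2.3

The distance was about 13.5 in the first image and 15.8 in the second, so they moved 2.3 units further apart.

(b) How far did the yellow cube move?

0.5

The yellow cube was near (12.0, 2.1) before and (11.7, 2.5) after, so it travelled √(0.3² + 0.4²) ≈ 0.5 units.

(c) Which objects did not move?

the orange cube and the white cylinder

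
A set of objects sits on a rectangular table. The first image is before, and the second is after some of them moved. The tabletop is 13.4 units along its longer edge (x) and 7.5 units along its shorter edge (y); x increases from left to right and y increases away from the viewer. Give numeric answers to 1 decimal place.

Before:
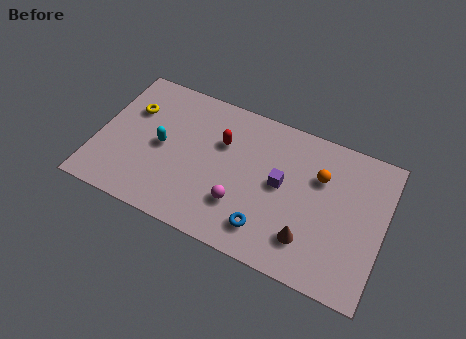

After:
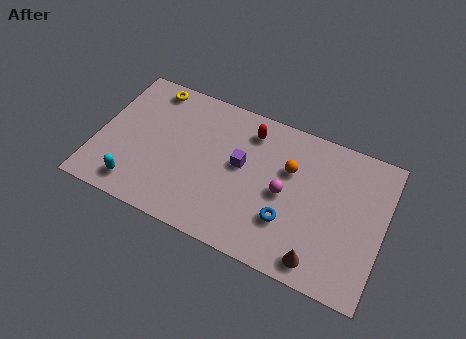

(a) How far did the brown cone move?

1.0

The brown cone moved from about (10.1, 1.8) to (10.7, 1.0), a distance of √(0.6² + 0.8²) ≈ 1.0.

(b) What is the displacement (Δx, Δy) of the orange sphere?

(-1.4, -0.2)

From the two frames, the orange sphere sits at roughly (10.3, 5.1) before and (8.9, 4.9) after.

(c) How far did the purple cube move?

1.9

The purple cube was near (8.6, 4.0) before and (6.7, 4.2) after, so it travelled √(1.9² + 0.2²) ≈ 1.9 units.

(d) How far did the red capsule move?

1.6

The red capsule was near (5.7, 5.0) before and (6.9, 6.1) after, so it travelled √(1.2² + 1.1²) ≈ 1.6 units.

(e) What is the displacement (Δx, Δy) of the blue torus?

(0.9, 0.8)

The blue torus was at about (8.2, 1.5) and moved to about (9.1, 2.3).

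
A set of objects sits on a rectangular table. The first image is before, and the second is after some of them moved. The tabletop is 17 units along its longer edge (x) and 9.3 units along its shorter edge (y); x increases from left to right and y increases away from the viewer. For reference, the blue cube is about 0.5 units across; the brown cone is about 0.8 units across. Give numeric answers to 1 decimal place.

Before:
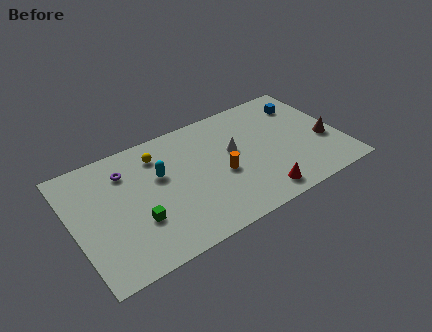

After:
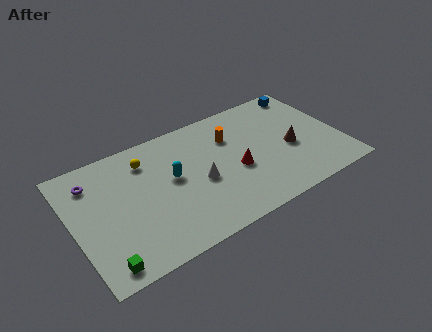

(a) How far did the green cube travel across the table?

3.1

The green cube moved from about (3.8, 3.1) to (1.4, 1.1), a distance of √(2.4² + 2.0²) ≈ 3.1.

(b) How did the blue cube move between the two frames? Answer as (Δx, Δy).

(0.4, 1.0)

The blue cube was at about (15.2, 7.2) and moved to about (15.6, 8.2).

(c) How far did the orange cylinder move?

2.8

From (9.3, 4.0) to (10.3, 6.6), the orange cylinder covered √(1.0² + 2.6²) ≈ 2.8 units.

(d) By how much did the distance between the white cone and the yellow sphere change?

-0.6

Before: roughly 5.0 units apart; after: 4.4. That's 0.6 units closer together.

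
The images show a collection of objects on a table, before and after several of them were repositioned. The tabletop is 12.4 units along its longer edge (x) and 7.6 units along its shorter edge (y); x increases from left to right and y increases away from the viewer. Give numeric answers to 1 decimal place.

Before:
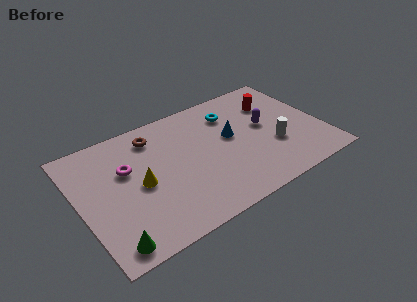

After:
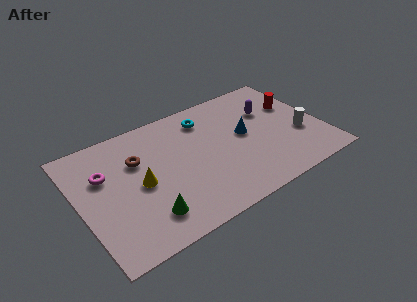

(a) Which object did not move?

the yellow cone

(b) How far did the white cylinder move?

1.4

The white cylinder moved from about (9.8, 2.7) to (11.2, 2.8), a distance of √(1.4² + 0.1²) ≈ 1.4.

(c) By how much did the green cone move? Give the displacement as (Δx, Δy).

(1.9, 0.7)

The green cone started near (1.1, 0.9) and ended near (3.0, 1.6).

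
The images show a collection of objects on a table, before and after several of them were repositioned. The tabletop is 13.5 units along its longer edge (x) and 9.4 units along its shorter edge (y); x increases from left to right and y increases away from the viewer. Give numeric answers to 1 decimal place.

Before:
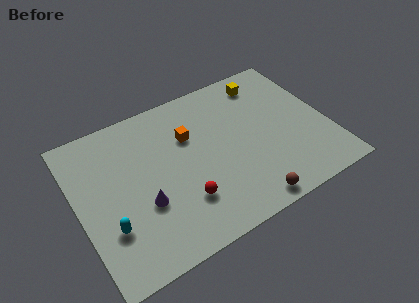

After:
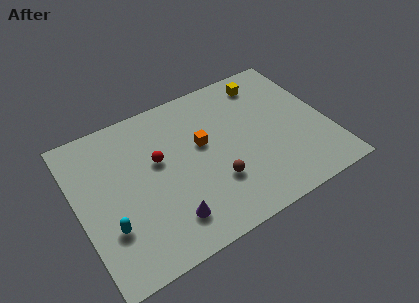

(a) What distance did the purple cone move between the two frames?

1.9

The purple cone moved from about (3.3, 3.4) to (4.4, 1.9), a distance of √(1.1² + 1.5²) ≈ 1.9.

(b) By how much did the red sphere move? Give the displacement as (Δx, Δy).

(-0.9, 3.0)

From the two frames, the red sphere sits at roughly (5.3, 2.6) before and (4.4, 5.6) after.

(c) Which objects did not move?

the cyan capsule and the yellow cube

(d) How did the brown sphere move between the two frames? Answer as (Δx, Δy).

(-1.4, 2.0)

The brown sphere was at about (8.5, 0.9) and moved to about (7.1, 2.9).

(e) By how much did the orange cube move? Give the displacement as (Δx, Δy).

(0.6, -0.8)

The orange cube was at about (6.2, 6.3) and moved to about (6.8, 5.5).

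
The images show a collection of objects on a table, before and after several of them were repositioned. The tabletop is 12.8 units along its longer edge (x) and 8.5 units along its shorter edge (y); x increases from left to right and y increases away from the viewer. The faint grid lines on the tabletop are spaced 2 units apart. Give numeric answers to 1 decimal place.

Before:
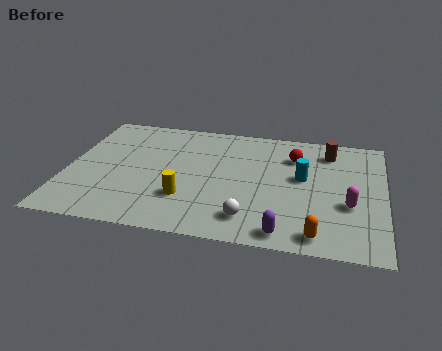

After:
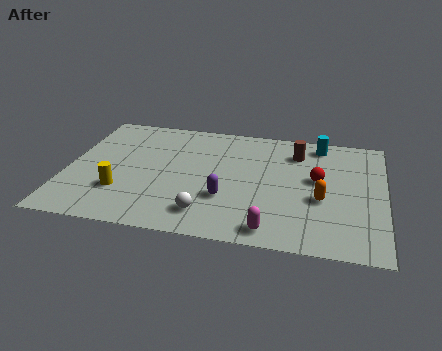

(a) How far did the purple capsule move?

3.1

The purple capsule moved from about (8.9, 0.9) to (6.5, 2.8), a distance of √(2.4² + 1.9²) ≈ 3.1.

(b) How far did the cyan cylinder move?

2.7

The cyan cylinder was near (9.5, 4.8) before and (10.1, 7.4) after, so it travelled √(0.6² + 2.6²) ≈ 2.7 units.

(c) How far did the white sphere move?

1.7

The white sphere moved from about (7.5, 1.6) to (5.8, 1.6), a distance of √(1.7² + 0.0²) ≈ 1.7.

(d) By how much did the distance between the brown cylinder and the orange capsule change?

-2.5

Before: roughly 5.9 units apart; after: 3.4. That's 2.5 units closer together.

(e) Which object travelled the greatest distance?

the magenta capsule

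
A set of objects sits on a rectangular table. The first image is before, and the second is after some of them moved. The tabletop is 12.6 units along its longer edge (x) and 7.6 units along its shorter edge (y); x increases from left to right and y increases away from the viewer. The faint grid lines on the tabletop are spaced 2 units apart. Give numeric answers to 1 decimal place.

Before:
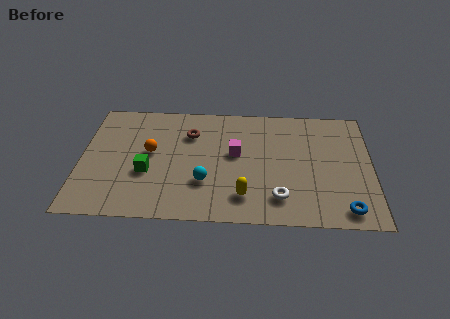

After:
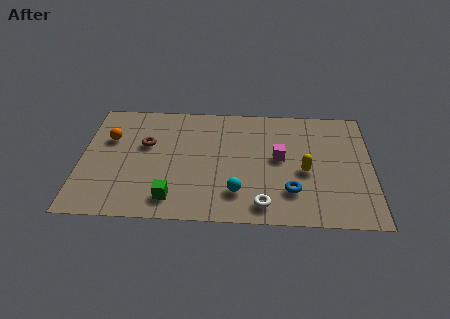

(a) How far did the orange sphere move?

2.0

The orange sphere moved from about (3.0, 4.2) to (1.2, 5.0), a distance of √(1.8² + 0.8²) ≈ 2.0.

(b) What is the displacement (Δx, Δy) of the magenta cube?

(1.9, -0.2)

The magenta cube was at about (6.7, 4.3) and moved to about (8.6, 4.1).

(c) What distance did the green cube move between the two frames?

1.9

The green cube moved from about (2.9, 2.9) to (4.0, 1.3), a distance of √(1.1² + 1.6²) ≈ 1.9.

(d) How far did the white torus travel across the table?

0.9

The white torus was near (8.6, 1.6) before and (7.9, 1.1) after, so it travelled √(0.7² + 0.5²) ≈ 0.9 units.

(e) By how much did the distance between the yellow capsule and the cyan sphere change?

+1.4

Before: roughly 1.9 units apart; after: 3.3. That's 1.4 units further apart.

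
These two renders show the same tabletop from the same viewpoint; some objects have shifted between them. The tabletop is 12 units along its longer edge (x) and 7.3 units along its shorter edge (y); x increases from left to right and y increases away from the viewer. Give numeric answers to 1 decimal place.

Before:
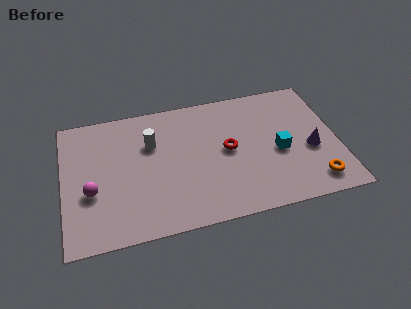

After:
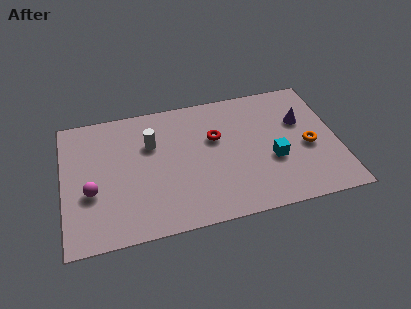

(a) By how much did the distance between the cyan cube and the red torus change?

+0.7

The distance was about 2.3 in the first image and 3.0 in the second, so they moved 0.7 units further apart.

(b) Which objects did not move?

the white cylinder and the magenta sphere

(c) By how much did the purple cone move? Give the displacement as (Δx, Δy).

(-0.3, 1.7)

From the two frames, the purple cone sits at roughly (10.8, 3.0) before and (10.5, 4.7) after.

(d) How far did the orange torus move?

2.0

From (10.8, 1.2) to (10.7, 3.2), the orange torus covered √(0.1² + 2.0²) ≈ 2.0 units.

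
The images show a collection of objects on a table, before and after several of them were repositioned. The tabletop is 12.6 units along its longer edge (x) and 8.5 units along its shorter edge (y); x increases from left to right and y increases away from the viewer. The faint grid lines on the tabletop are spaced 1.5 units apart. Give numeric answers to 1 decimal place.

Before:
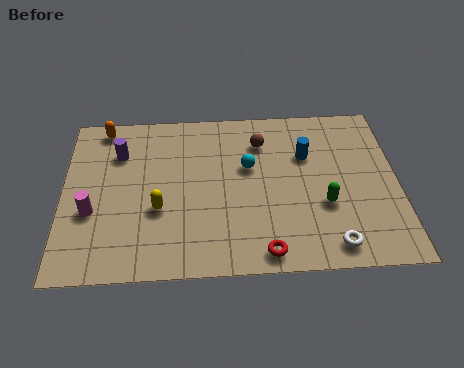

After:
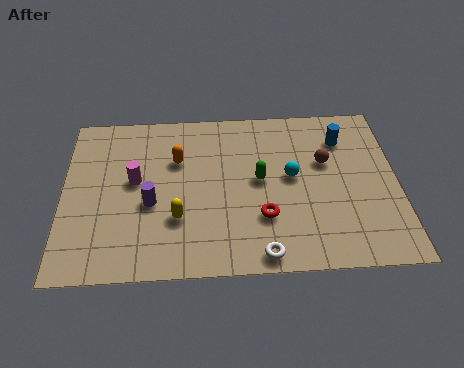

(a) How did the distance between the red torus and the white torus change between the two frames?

-0.7

Before: roughly 2.5 units apart; after: 1.8. That's 0.7 units closer together.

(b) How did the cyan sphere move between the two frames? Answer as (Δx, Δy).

(1.6, -0.6)

The cyan sphere was at about (7.0, 5.2) and moved to about (8.6, 4.6).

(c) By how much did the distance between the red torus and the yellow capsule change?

-1.3

Before: roughly 4.5 units apart; after: 3.2. That's 1.3 units closer together.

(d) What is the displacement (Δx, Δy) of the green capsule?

(-2.4, 1.4)

The green capsule started near (9.8, 3.1) and ended near (7.4, 4.5).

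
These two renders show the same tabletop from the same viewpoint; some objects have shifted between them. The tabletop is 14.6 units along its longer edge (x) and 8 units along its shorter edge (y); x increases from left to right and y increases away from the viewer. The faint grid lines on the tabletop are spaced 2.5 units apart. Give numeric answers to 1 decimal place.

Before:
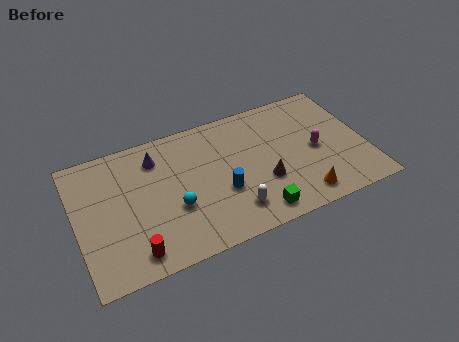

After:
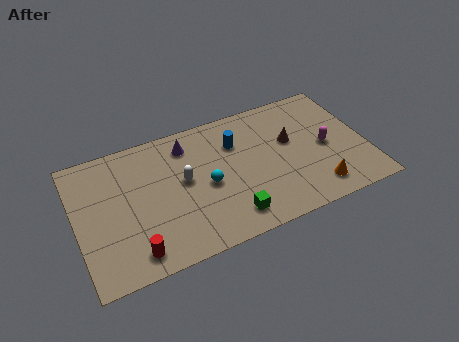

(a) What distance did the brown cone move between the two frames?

2.6

From (9.3, 2.8) to (10.9, 4.8), the brown cone covered √(1.6² + 2.0²) ≈ 2.6 units.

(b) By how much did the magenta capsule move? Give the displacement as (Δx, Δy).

(0.5, 0.0)

The magenta capsule was at about (12.1, 3.8) and moved to about (12.6, 3.8).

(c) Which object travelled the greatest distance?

the white capsule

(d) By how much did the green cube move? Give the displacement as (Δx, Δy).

(-1.3, 0.3)

From the two frames, the green cube sits at roughly (8.7, 1.1) before and (7.4, 1.4) after.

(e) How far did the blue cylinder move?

2.9

The blue cylinder moved from about (7.2, 3.0) to (8.2, 5.7), a distance of √(1.0² + 2.7²) ≈ 2.9.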